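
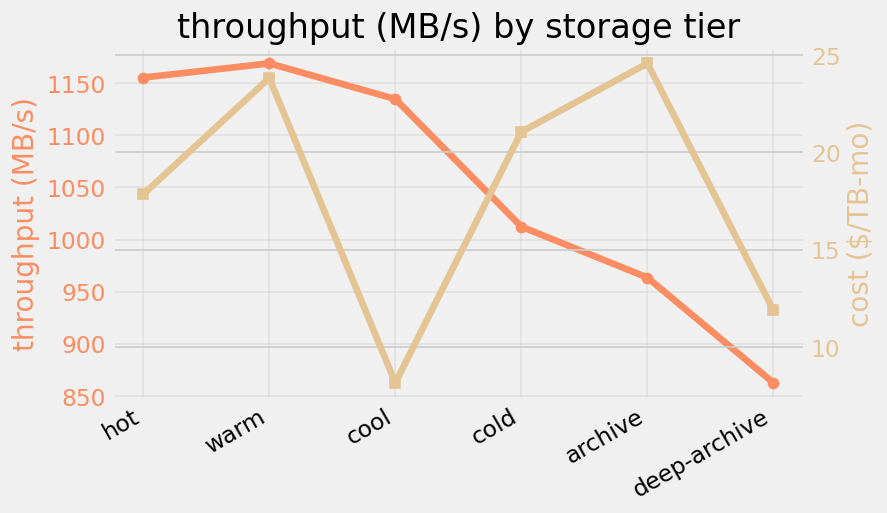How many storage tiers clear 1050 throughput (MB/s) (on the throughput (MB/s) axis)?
Above 1050: hot, warm, cool.

3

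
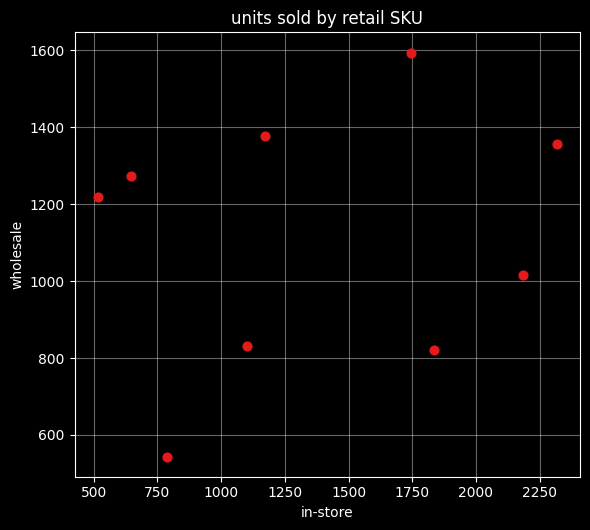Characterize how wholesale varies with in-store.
Points are roughly uncorrelated; weak (|r| ≈ 0.2).

no clear correlation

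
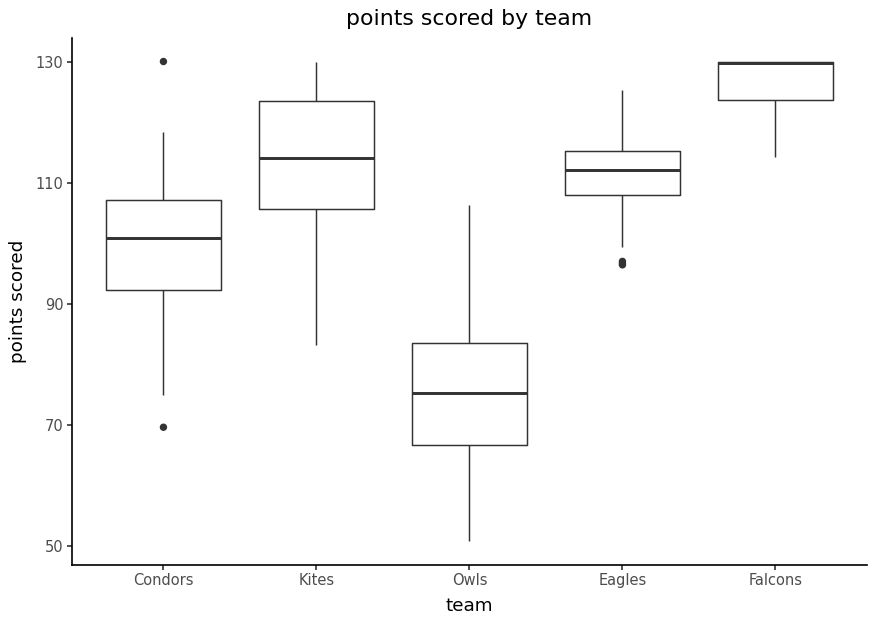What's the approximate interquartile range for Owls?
≈ 20

Q3 ≈ 85, Q1 ≈ 65; IQR ≈ 20.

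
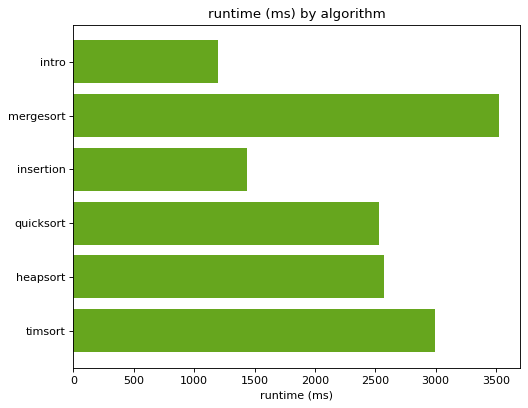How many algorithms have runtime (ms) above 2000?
Above 2000: mergesort, quicksort, heapsort, timsort.

4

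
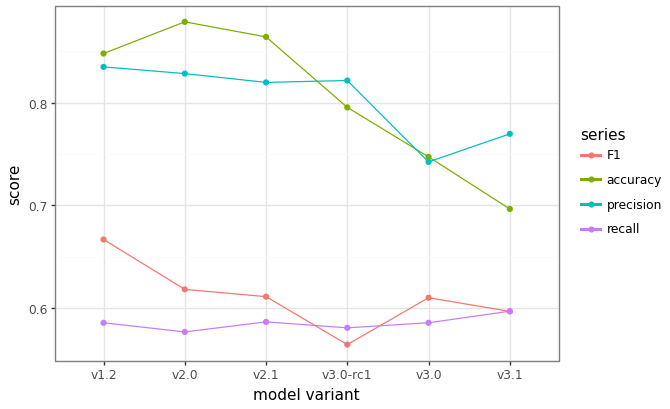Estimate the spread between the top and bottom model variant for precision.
≈ 0.10

Max v1.2 ≈ 0.85, min v3.0 ≈ 0.75; range ≈ 0.10.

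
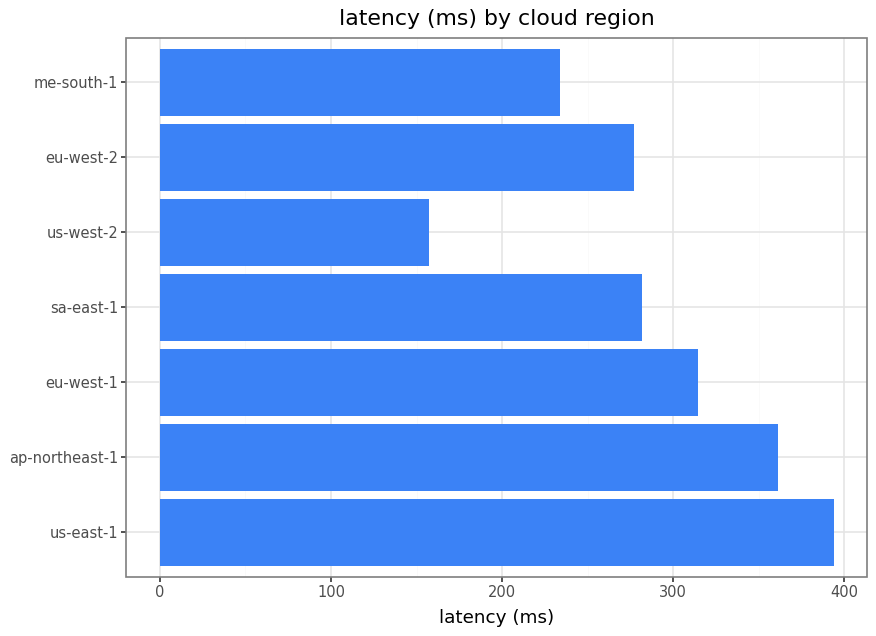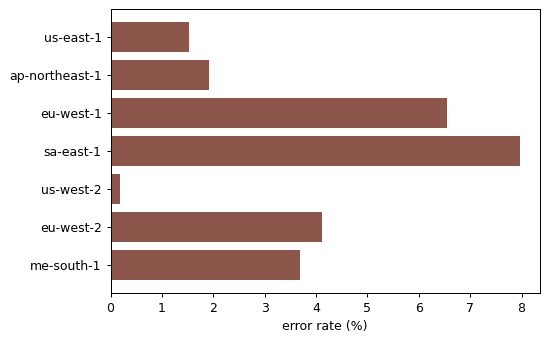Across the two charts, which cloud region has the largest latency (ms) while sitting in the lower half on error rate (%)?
us-east-1

Chart 2 median error rate (%) ≈ 4; below-median cloud regions: us-east-1, ap-northeast-1, us-west-2. Among those, us-east-1 has the highest latency (ms) (≈ 400).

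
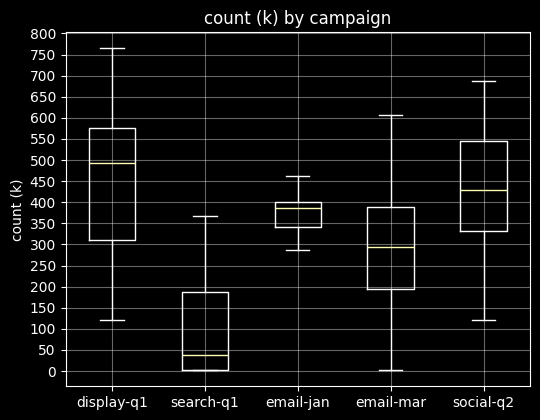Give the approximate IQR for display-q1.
Q3 ≈ 600, Q1 ≈ 300; IQR ≈ 300.

≈ 300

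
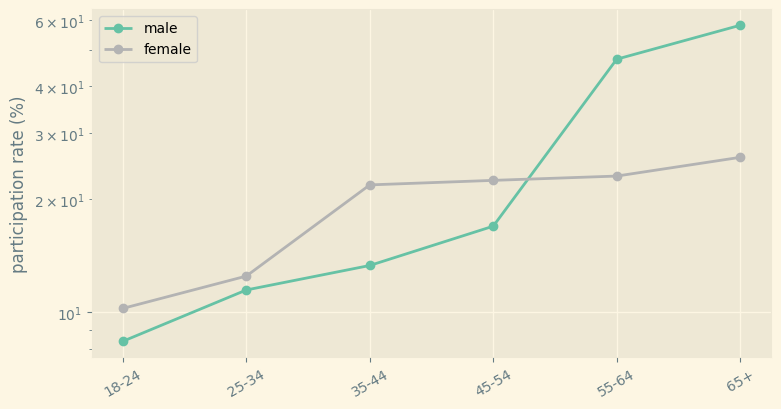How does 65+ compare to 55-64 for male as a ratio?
≈ 1.33×

65+ ≈ 60, 55-64 ≈ 45; 60/45 ≈ 1.33.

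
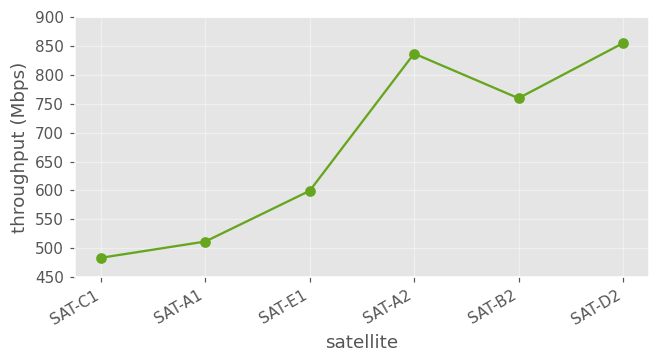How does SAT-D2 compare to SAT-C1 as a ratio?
SAT-D2 ≈ 850, SAT-C1 ≈ 500; 850/500 ≈ 1.7.

≈ 1.7×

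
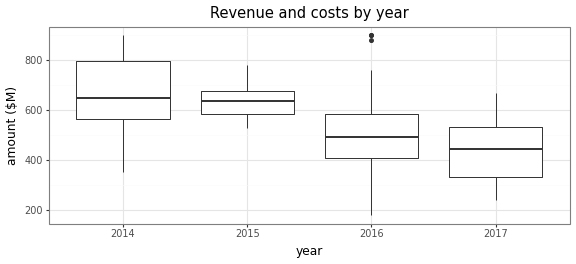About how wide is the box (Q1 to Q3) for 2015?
Q3 ≈ 680, Q1 ≈ 580; IQR ≈ 100.

≈ 100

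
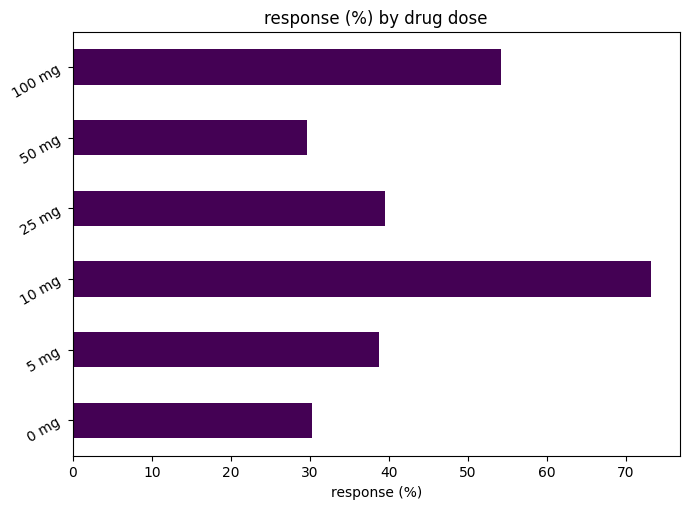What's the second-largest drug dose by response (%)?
Top 3: 10 mg ≈ 70, 100 mg ≈ 50, 25 mg ≈ 40.

100 mg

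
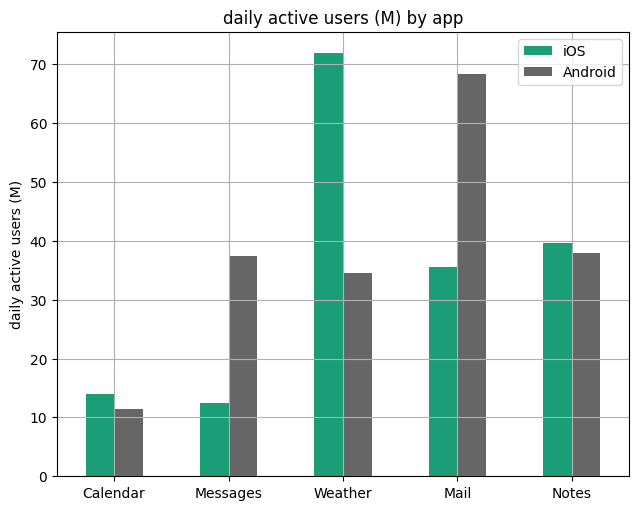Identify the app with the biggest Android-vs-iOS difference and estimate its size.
Weather, ≈ 40 M

Weather: Android ≈ 30, iOS ≈ 70 → gap ≈ 40. Next-largest (Mail) is only ≈ 30.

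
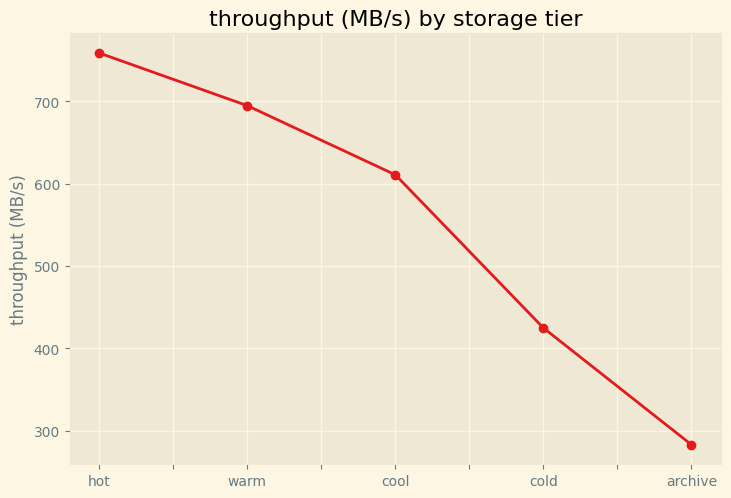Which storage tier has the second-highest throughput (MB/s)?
warm

Top 3: hot ≈ 750, warm ≈ 700, cool ≈ 600.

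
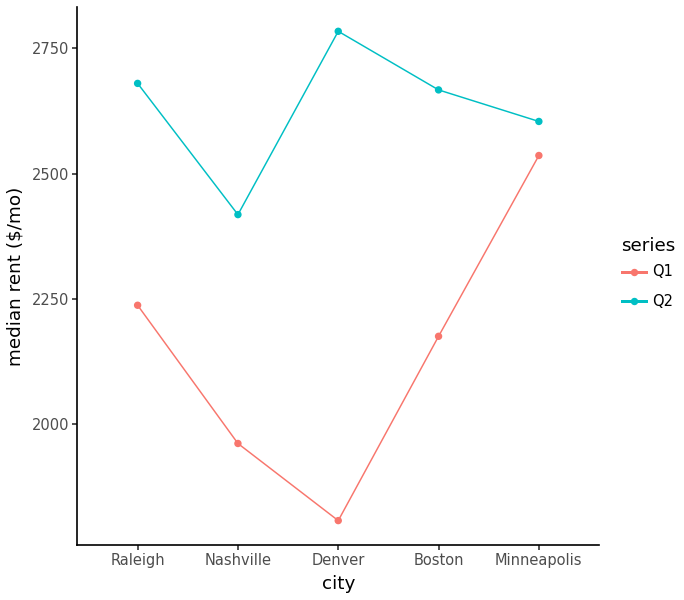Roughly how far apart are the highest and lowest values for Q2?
≈ 400

Max Denver ≈ 2800, min Nashville ≈ 2400; range ≈ 400.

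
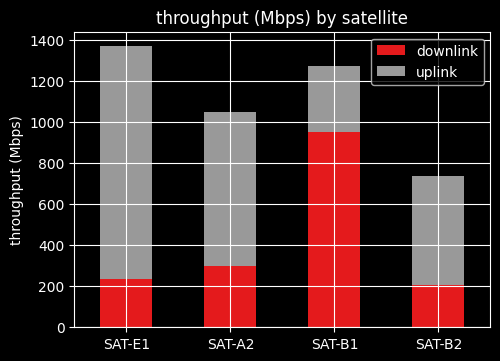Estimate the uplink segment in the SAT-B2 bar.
uplink top ≈ 800, bottom ≈ 200; segment ≈ 600.

≈ 600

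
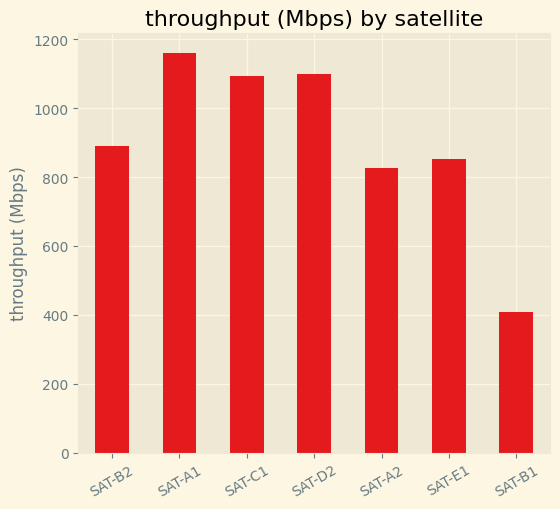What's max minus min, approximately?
Max SAT-A1 ≈ 1200, min SAT-B1 ≈ 400; range ≈ 800.

≈ 800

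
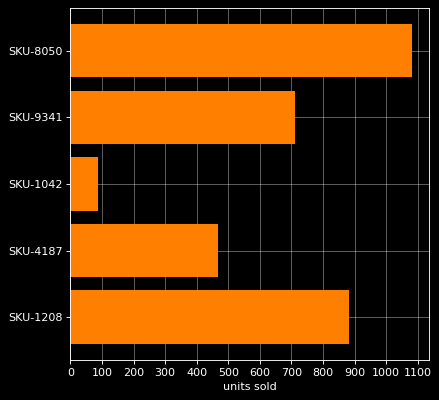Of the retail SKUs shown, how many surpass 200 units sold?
4

Above 200: SKU-8050, SKU-9341, SKU-4187, SKU-1208.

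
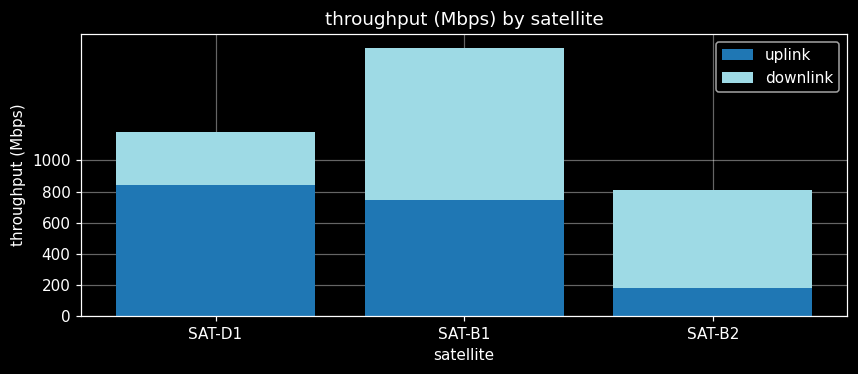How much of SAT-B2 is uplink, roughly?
uplink top ≈ 200, bottom ≈ 0; segment ≈ 200.

≈ 200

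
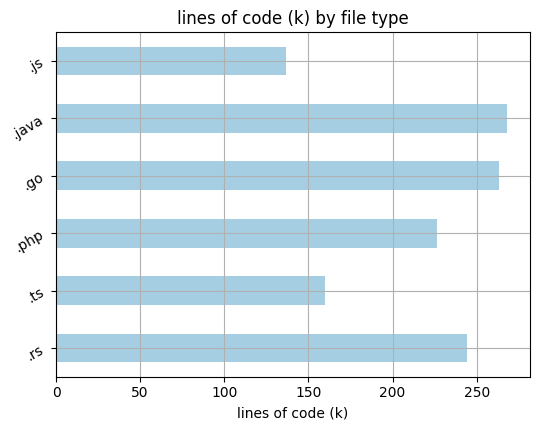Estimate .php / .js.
≈ 1.8×

.php ≈ 225, .js ≈ 125; 225/125 ≈ 1.8.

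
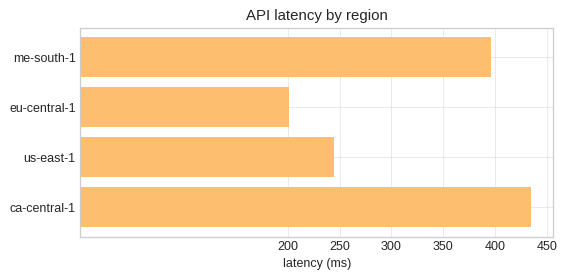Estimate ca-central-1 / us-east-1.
≈ 1.8×

ca-central-1 ≈ 450, us-east-1 ≈ 250; 450/250 ≈ 1.8.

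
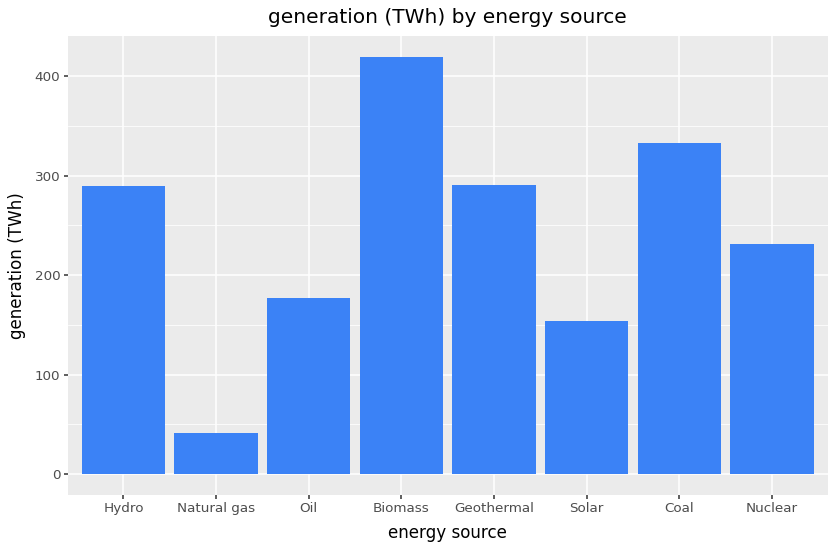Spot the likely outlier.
Natural gas ≈ 50; the rest sit between ≈ 150 and ≈ 400.

Natural gas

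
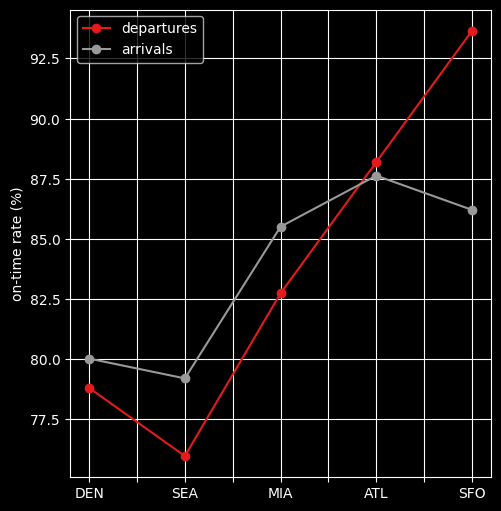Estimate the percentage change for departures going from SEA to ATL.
SEA ≈ 76, ATL ≈ 88; (88 − 76) / 76 ≈ +15.8%.

≈ +15.8%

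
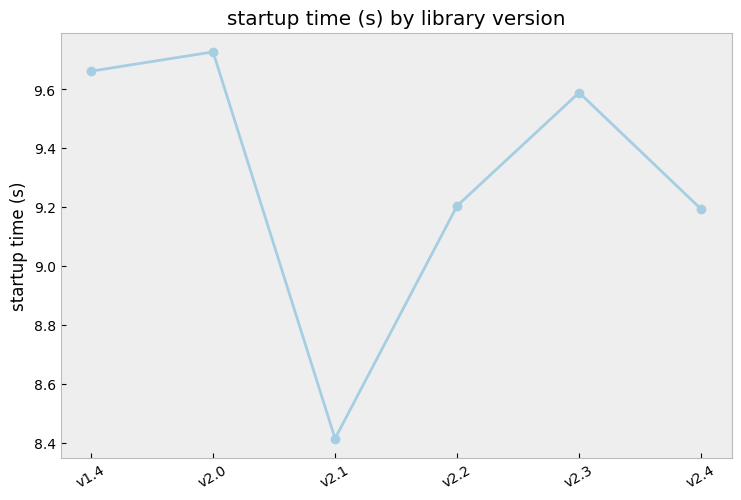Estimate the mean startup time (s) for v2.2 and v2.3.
≈ 9.4

(9.2 + 9.6) / 2 ≈ 9.4.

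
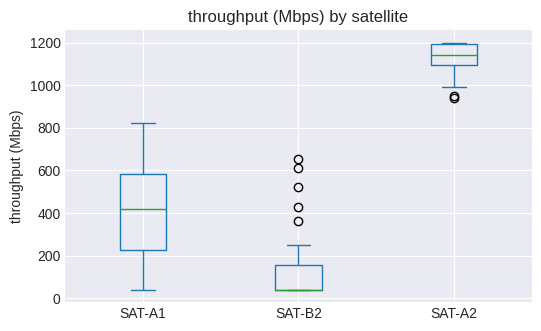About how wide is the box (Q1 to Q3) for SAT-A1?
≈ 400

Q3 ≈ 600, Q1 ≈ 200; IQR ≈ 400.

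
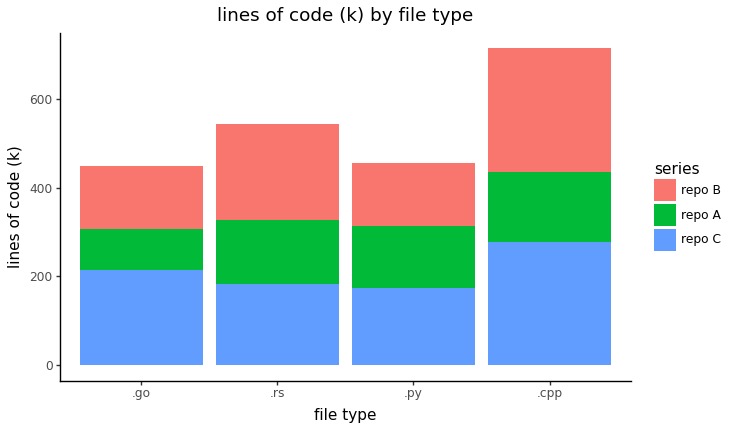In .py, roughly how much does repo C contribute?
≈ 200

repo C top ≈ 200, bottom ≈ 0; segment ≈ 200.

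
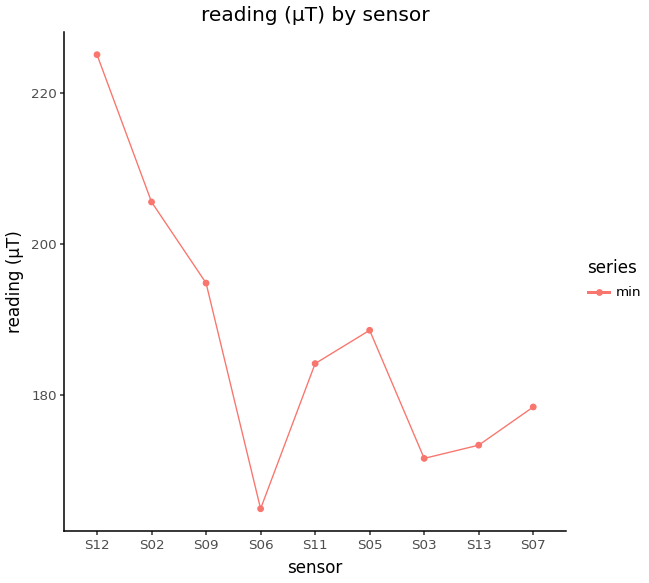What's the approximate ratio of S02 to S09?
≈ 1.05×

S02 ≈ 205, S09 ≈ 195; 205/195 ≈ 1.05.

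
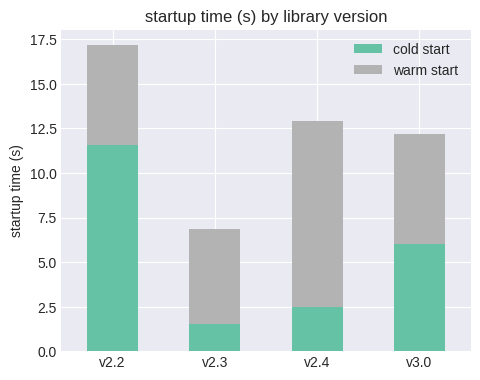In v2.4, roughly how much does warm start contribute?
≈ 10

warm start top ≈ 12, bottom ≈ 2; segment ≈ 10.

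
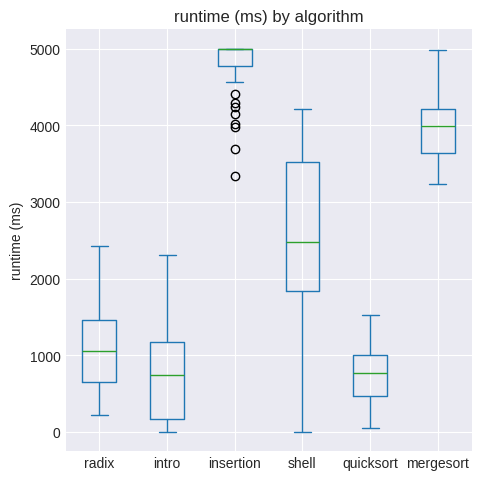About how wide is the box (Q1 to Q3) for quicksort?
≈ 500

Q3 ≈ 1000, Q1 ≈ 500; IQR ≈ 500.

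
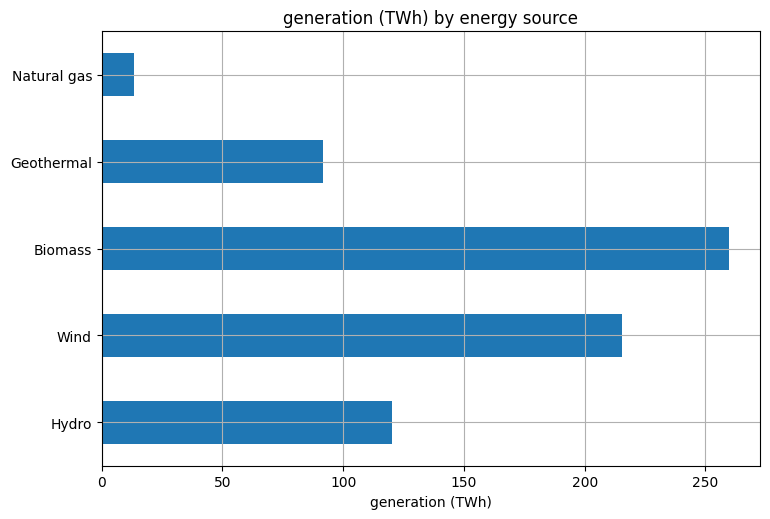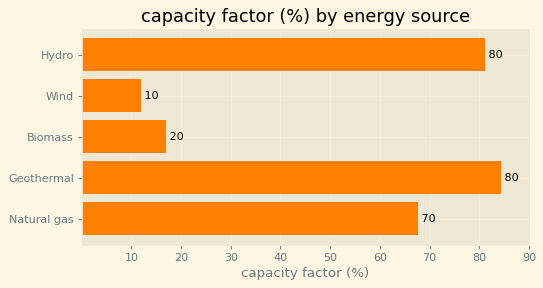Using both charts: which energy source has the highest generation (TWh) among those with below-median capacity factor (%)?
Chart 2 median capacity factor (%) ≈ 70; below-median energy sources: Wind, Biomass. Among those, Biomass has the highest generation (TWh) (≈ 250).

Biomass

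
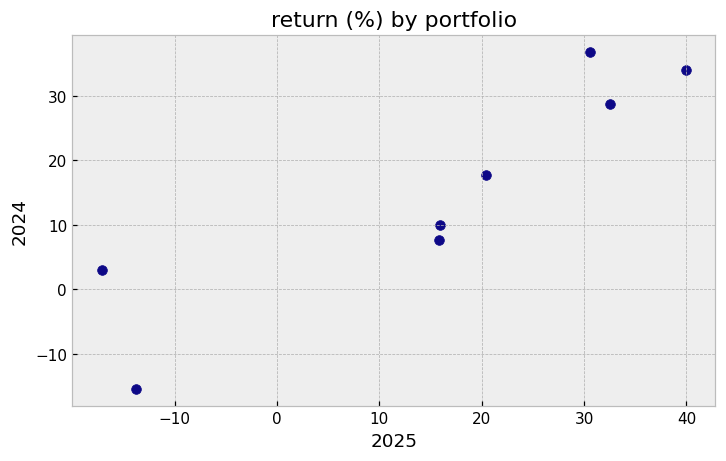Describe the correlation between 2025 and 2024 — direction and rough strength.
positive, strong

Points are positively correlated; strong (|r| ≈ 0.9).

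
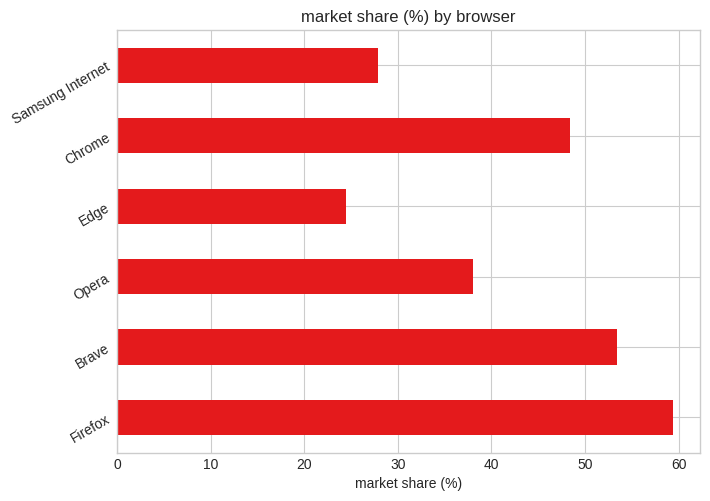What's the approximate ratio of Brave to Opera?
Brave ≈ 55, Opera ≈ 40; 55/40 ≈ 1.38.

≈ 1.38×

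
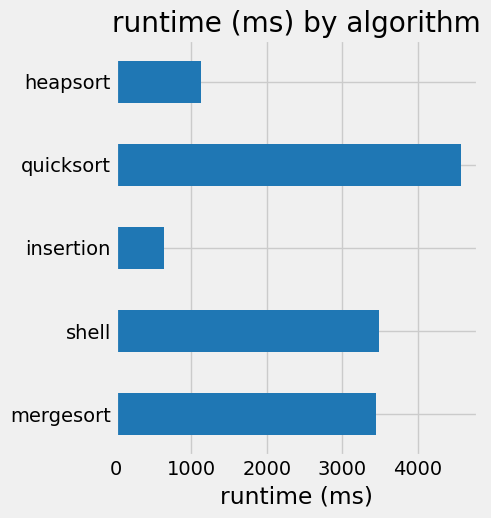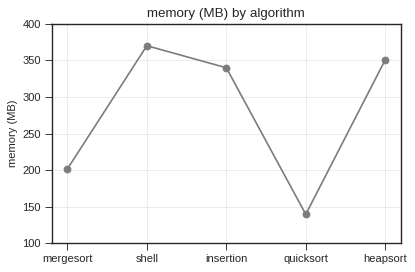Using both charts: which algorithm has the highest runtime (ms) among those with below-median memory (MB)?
Chart 2 median memory (MB) ≈ 350; below-median algorithms: mergesort, quicksort. Among those, quicksort has the highest runtime (ms) (≈ 4500).

quicksort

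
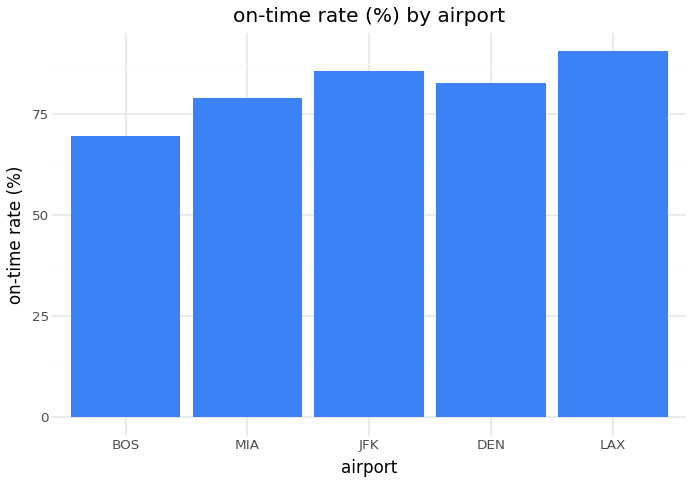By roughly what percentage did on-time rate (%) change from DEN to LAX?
DEN ≈ 80, LAX ≈ 90; (90 − 80) / 80 ≈ +12.5%.

≈ +12.5%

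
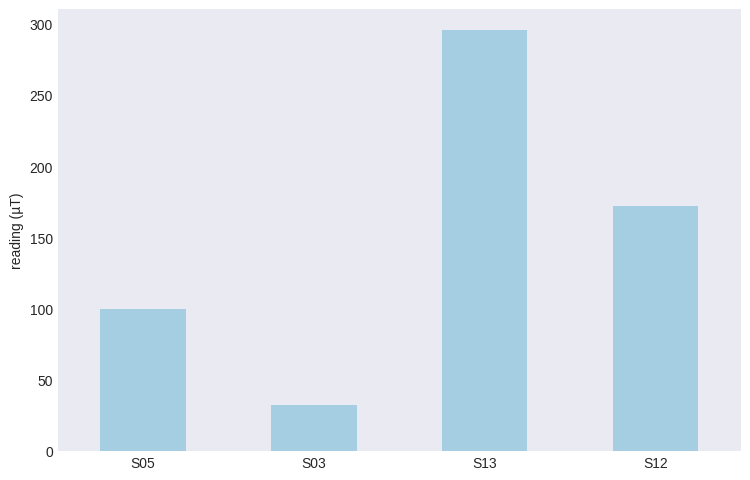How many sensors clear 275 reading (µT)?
Above 275: S13.

1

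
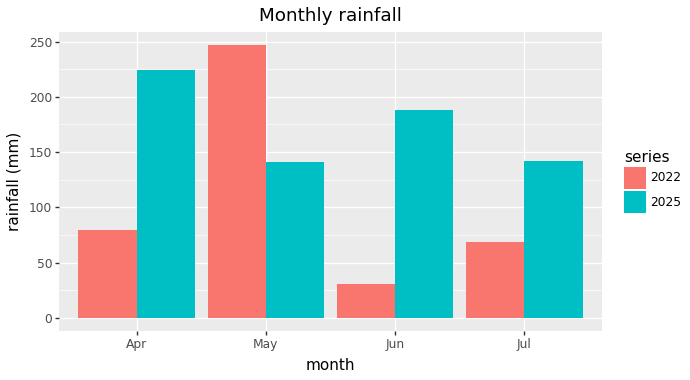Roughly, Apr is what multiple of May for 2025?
≈ 1.5×

Apr ≈ 225, May ≈ 150; 225/150 ≈ 1.5.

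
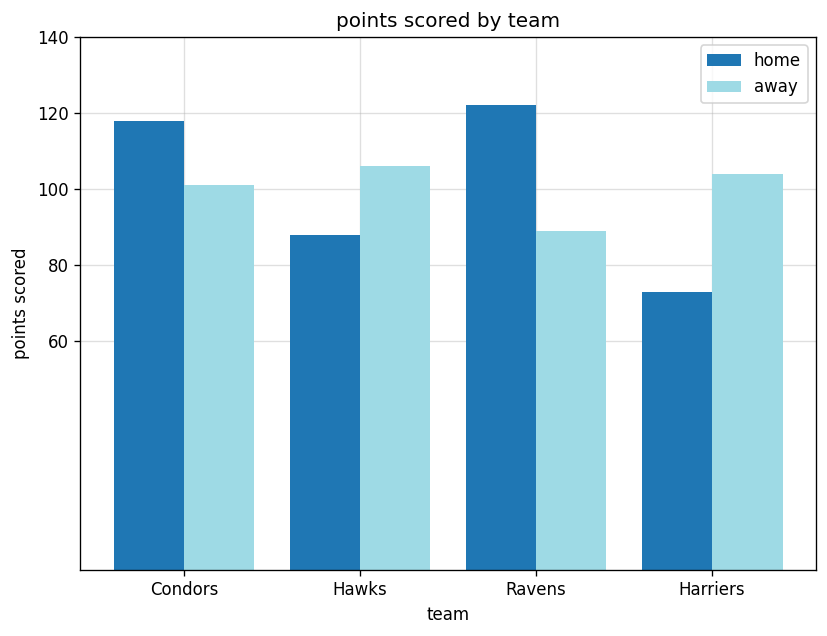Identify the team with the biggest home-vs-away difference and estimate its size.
Ravens, ≈ 40

Ravens: home ≈ 120, away ≈ 80 → gap ≈ 40. Next-largest (Harriers) is only ≈ 20.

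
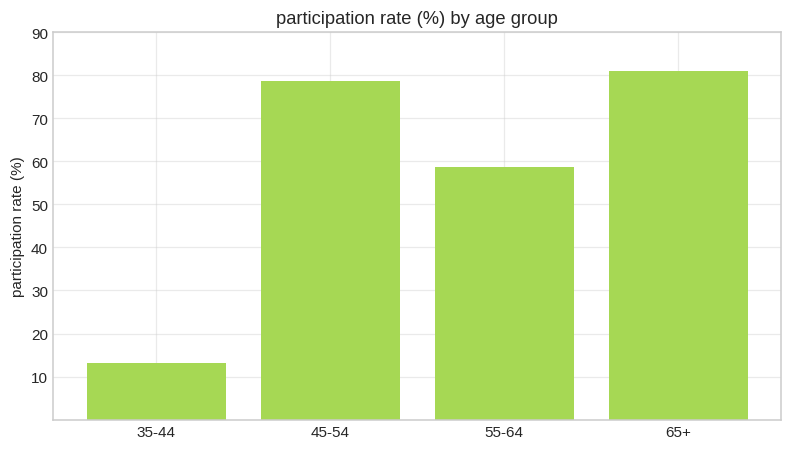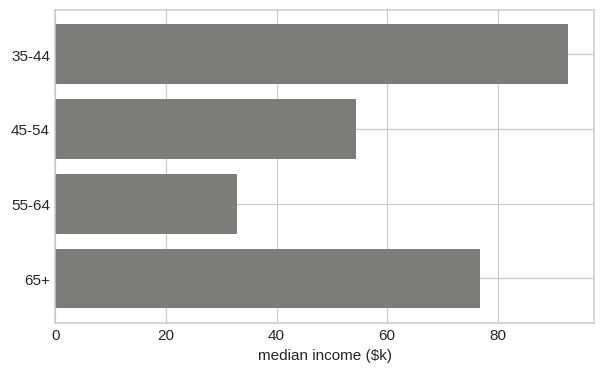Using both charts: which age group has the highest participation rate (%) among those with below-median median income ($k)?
Chart 2 median median income ($k) ≈ 70; below-median age groups: 45-54, 55-64. Among those, 45-54 has the highest participation rate (%) (≈ 80).

45-54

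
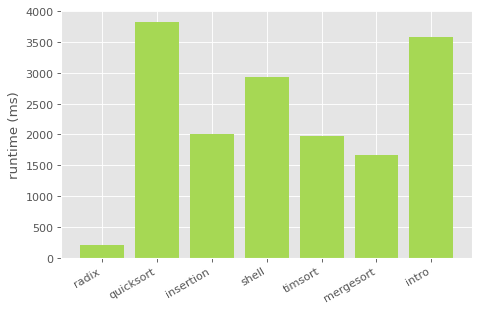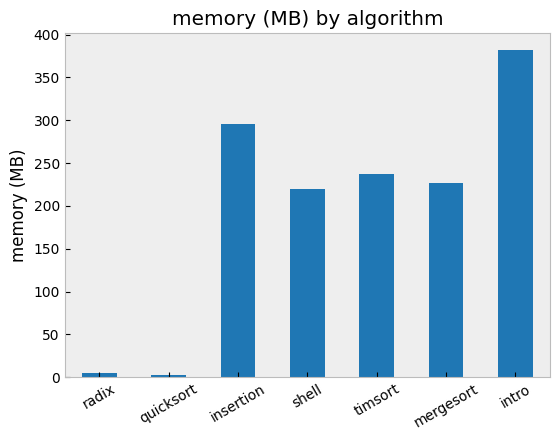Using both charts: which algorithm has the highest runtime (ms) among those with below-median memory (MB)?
Chart 2 median memory (MB) ≈ 250; below-median algorithms: radix, quicksort, shell. Among those, quicksort has the highest runtime (ms) (≈ 4000).

quicksort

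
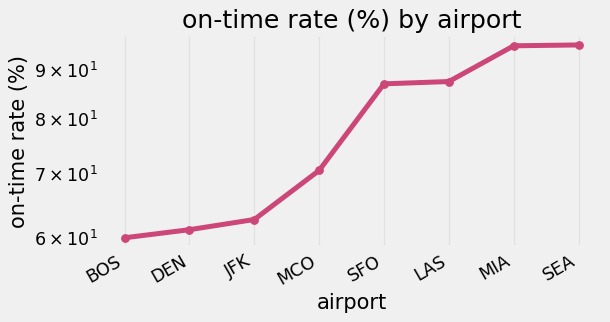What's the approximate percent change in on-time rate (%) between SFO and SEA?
SFO ≈ 85, SEA ≈ 95; (95 − 85) / 85 ≈ +11.8%.

≈ +11.8%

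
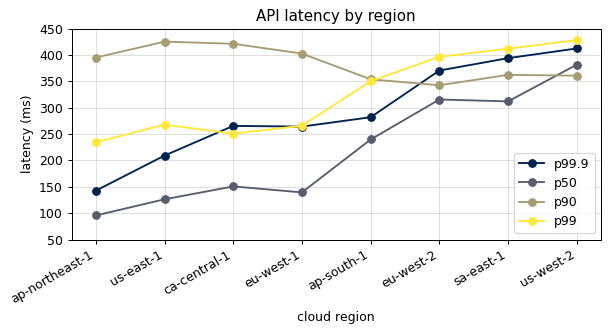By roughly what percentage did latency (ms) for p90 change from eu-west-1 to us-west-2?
eu-west-1 ≈ 400, us-west-2 ≈ 350; (350 − 400) / 400 ≈ -12.5%.

≈ -12.5%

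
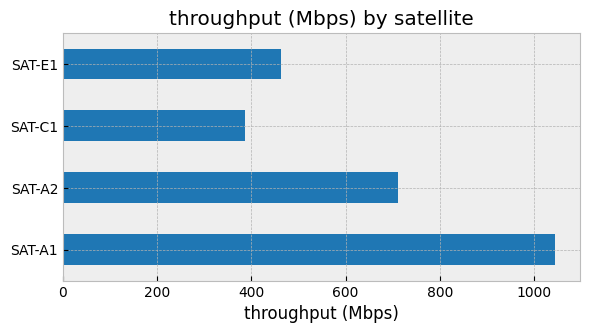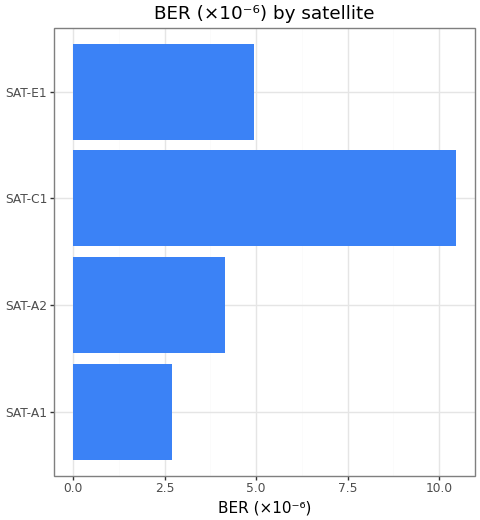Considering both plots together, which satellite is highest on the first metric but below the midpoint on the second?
Chart 2 median BER (×10⁻⁶) ≈ 5; below-median satellites: SAT-A1, SAT-A2. Among those, SAT-A1 has the highest throughput (Mbps) (≈ 1000).

SAT-A1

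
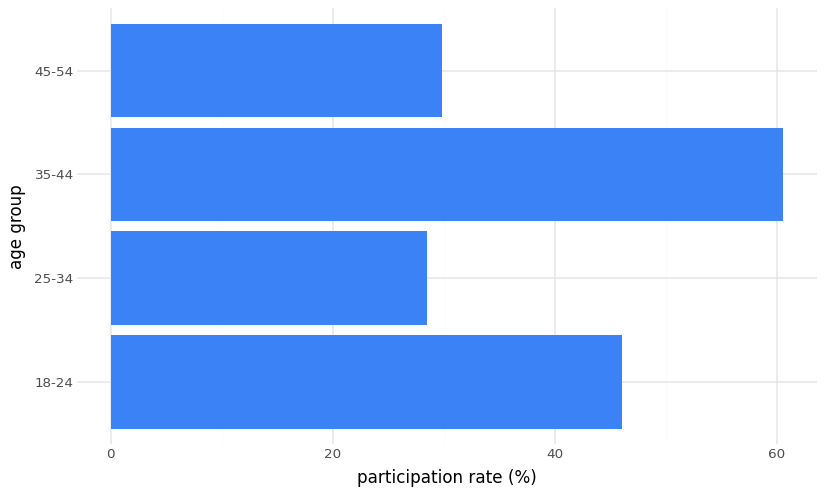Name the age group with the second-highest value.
18-24

Top 3: 35-44 ≈ 60, 18-24 ≈ 50, 45-54 ≈ 30.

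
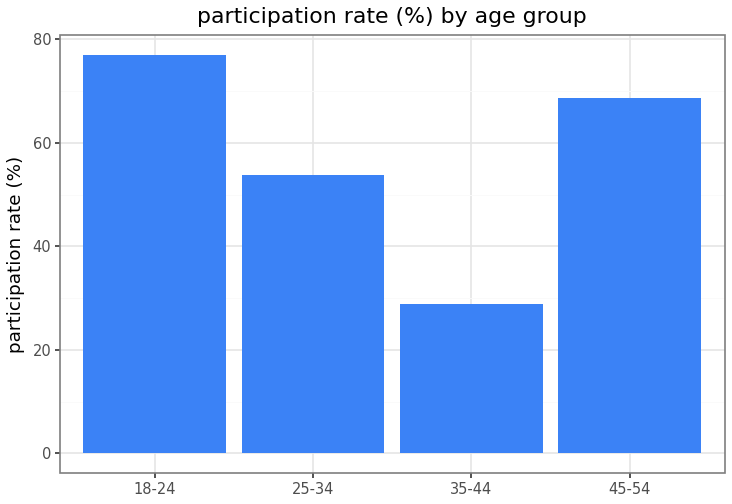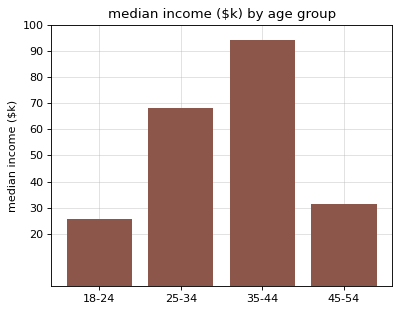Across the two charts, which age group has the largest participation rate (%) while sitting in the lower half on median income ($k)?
18-24

Chart 2 median median income ($k) ≈ 50; below-median age groups: 18-24, 45-54. Among those, 18-24 has the highest participation rate (%) (≈ 80).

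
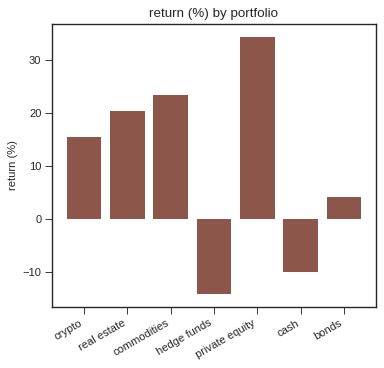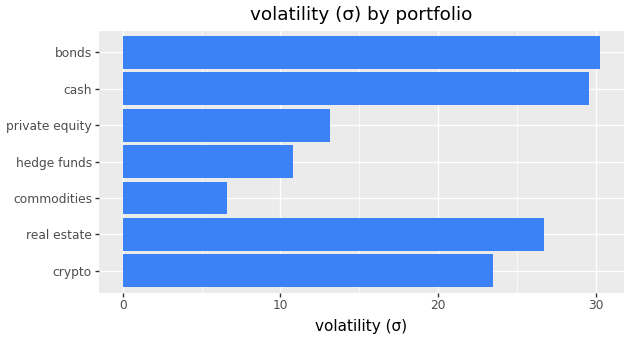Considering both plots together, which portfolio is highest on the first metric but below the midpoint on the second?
Chart 2 median volatility (σ) ≈ 25; below-median portfolios: commodities, hedge funds, private equity. Among those, private equity has the highest return (%) (≈ 35).

private equity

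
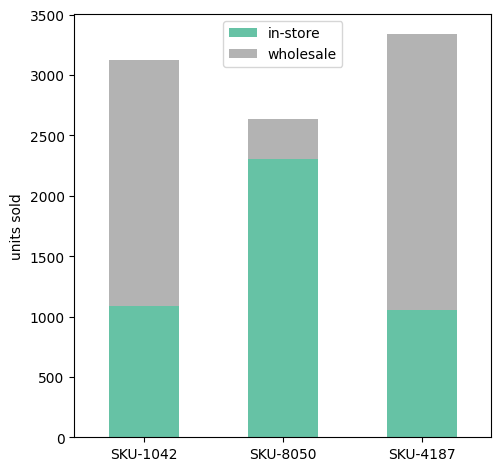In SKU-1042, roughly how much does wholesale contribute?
≈ 2000

wholesale top ≈ 3000, bottom ≈ 1000; segment ≈ 2000.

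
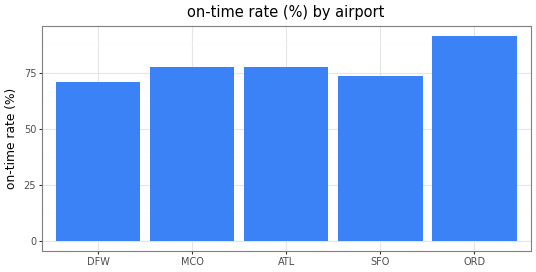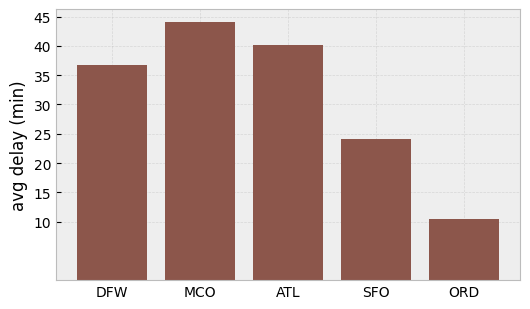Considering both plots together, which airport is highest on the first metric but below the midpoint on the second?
Chart 2 median avg delay (min) ≈ 35; below-median airports: SFO, ORD. Among those, ORD has the highest on-time rate (%) (≈ 90).

ORD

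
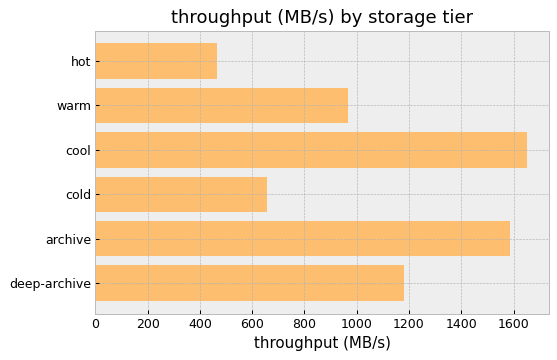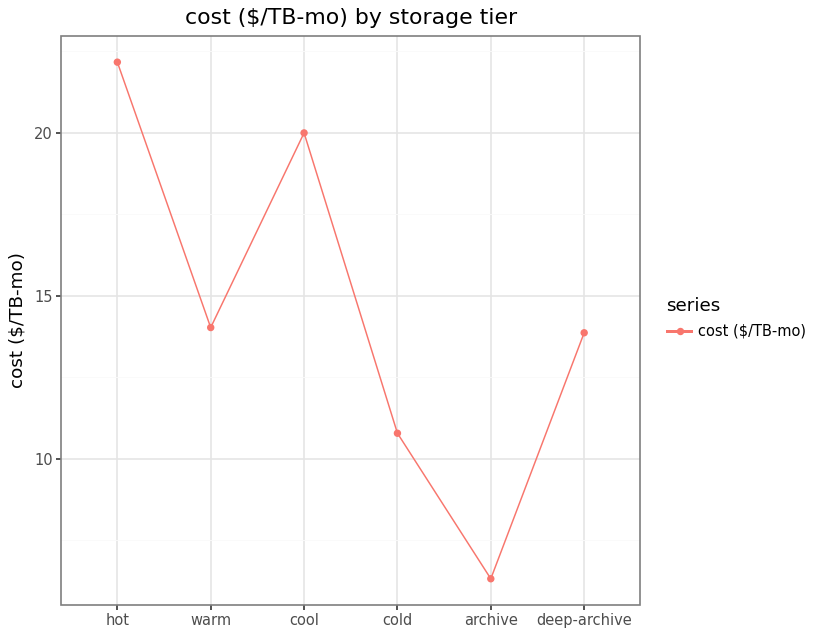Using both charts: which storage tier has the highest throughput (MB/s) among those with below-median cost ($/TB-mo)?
Chart 2 median cost ($/TB-mo) ≈ 15; below-median storage tiers: cold, archive, deep-archive. Among those, archive has the highest throughput (MB/s) (≈ 1600).

archive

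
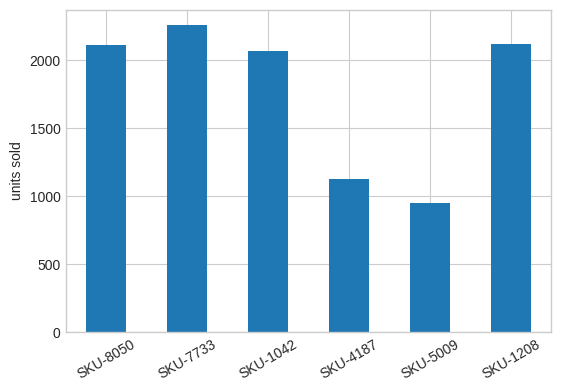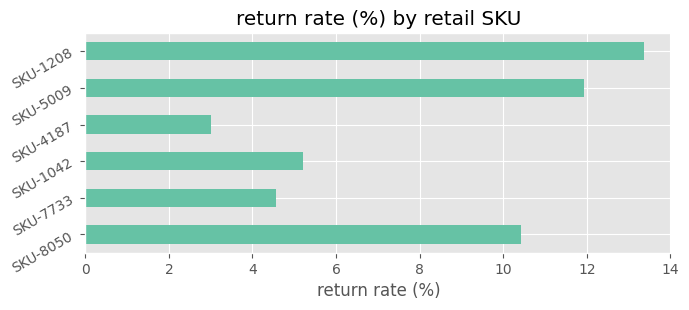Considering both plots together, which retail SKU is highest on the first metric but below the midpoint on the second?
SKU-7733

Chart 2 median return rate (%) ≈ 8; below-median retail SKUs: SKU-7733, SKU-1042, SKU-4187. Among those, SKU-7733 has the highest units sold (≈ 2500).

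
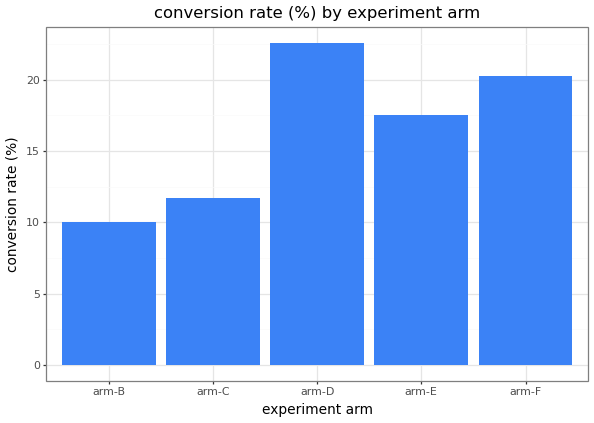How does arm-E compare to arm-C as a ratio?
arm-E ≈ 18, arm-C ≈ 12; 18/12 ≈ 1.5.

≈ 1.5×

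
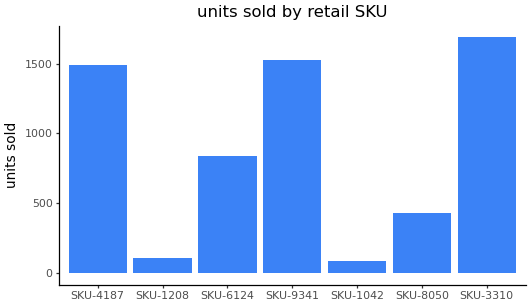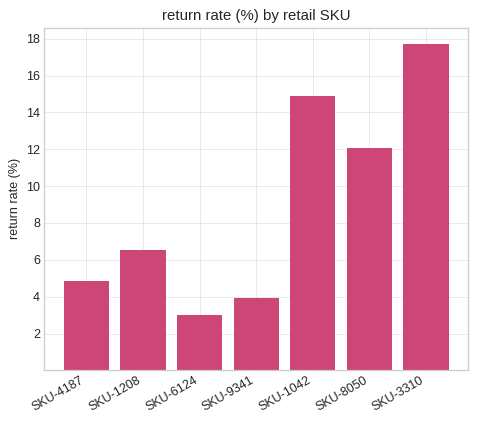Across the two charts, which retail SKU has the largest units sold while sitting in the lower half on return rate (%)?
SKU-9341

Chart 2 median return rate (%) ≈ 6; below-median retail SKUs: SKU-4187, SKU-6124, SKU-9341. Among those, SKU-9341 has the highest units sold (≈ 1600).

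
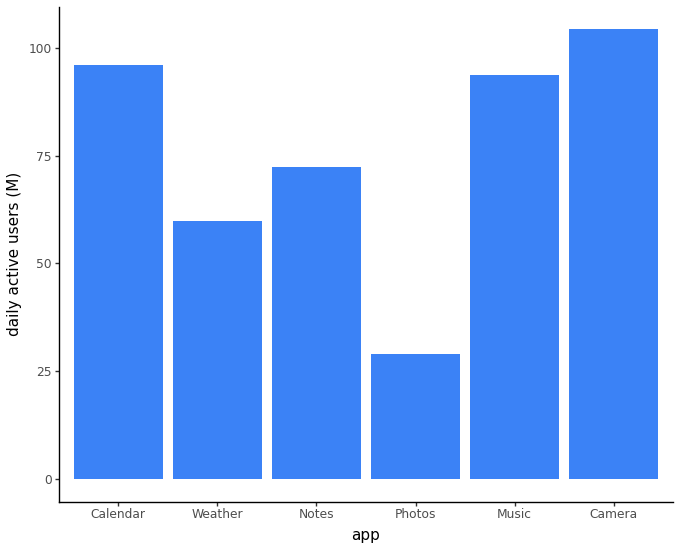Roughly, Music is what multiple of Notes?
≈ 1.29×

Music ≈ 90, Notes ≈ 70; 90/70 ≈ 1.29.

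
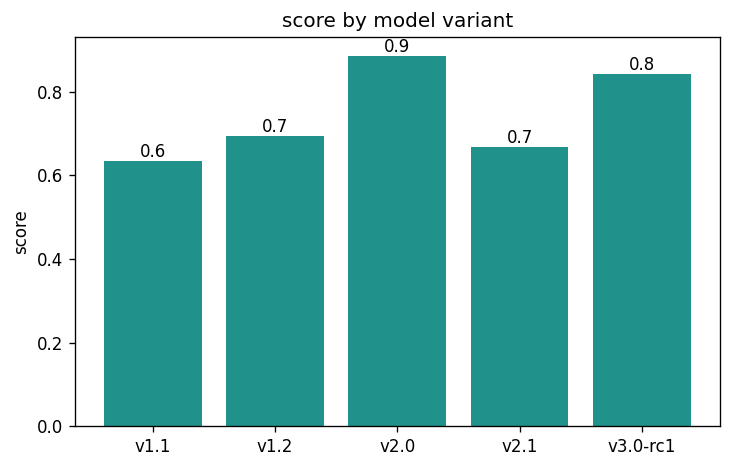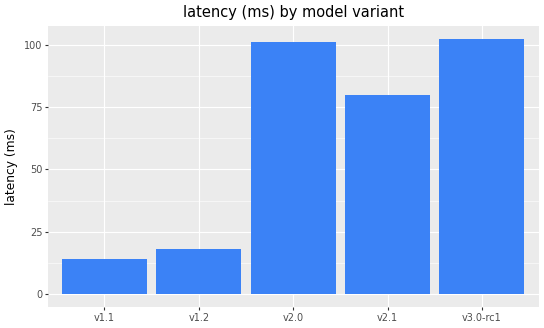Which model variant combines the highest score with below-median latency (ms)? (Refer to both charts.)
v1.2

Chart 2 median latency (ms) ≈ 80; below-median model variants: v1.1, v1.2. Among those, v1.2 has the highest score (≈ 0.7).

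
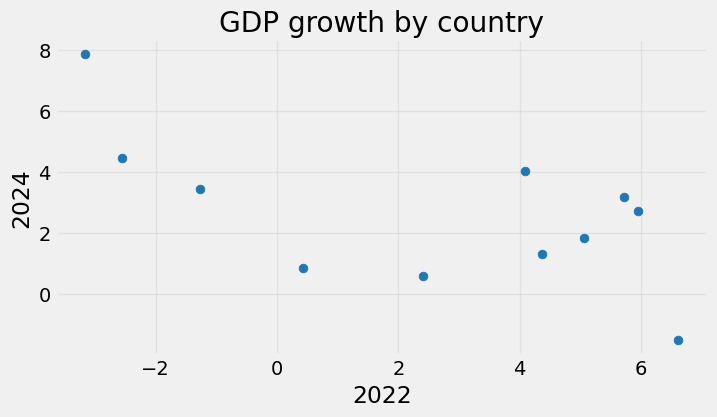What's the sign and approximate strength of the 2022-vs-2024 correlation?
negative, moderate

Points are negatively correlated; moderate (|r| ≈ 0.6).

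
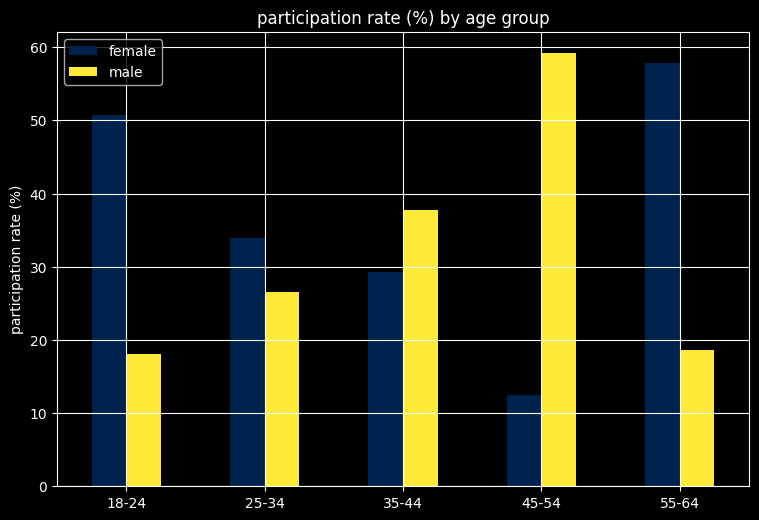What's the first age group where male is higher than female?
25-34: male ≈ 25 vs female ≈ 35 (not yet); 35-44: male ≈ 40 vs female ≈ 30 (first crossover).

35-44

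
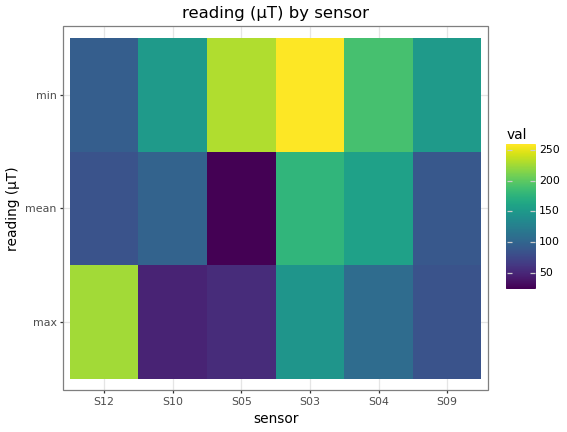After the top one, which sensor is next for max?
S03

Top 3 for max: S12 ≈ 220, S03 ≈ 140, S04 ≈ 100.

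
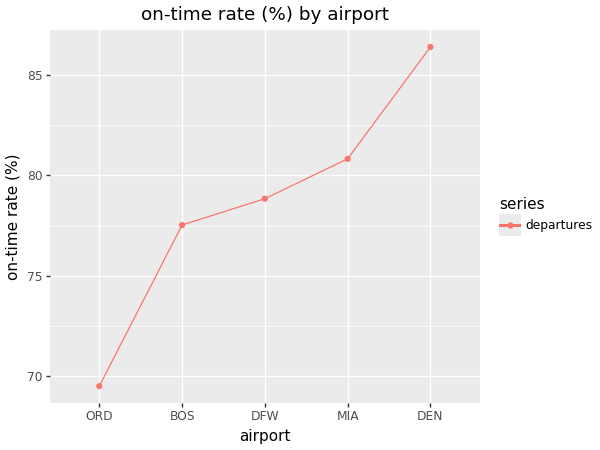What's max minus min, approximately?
Max DEN ≈ 86, min ORD ≈ 70; range ≈ 16.

≈ 16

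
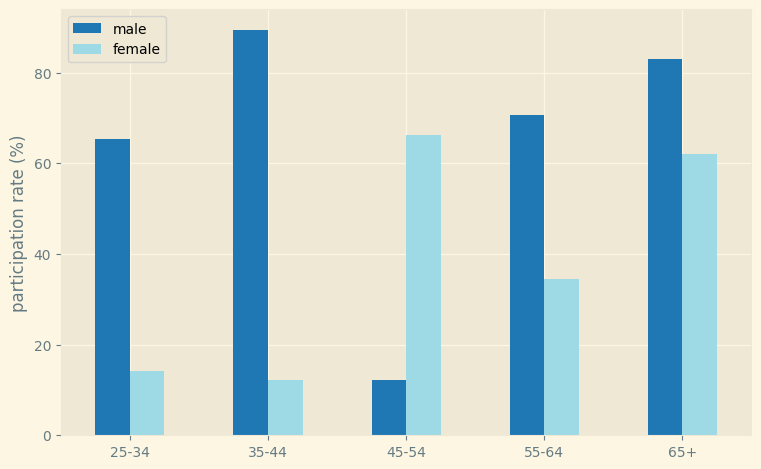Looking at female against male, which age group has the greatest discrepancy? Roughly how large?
35-44: female ≈ 10, male ≈ 90 → gap ≈ 80. Next-largest (45-54) is only ≈ 60.

35-44, ≈ 80 %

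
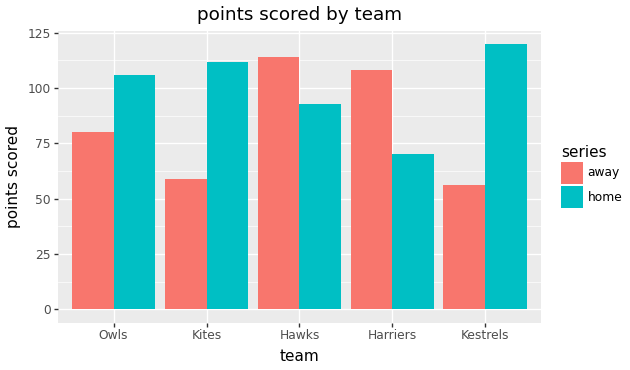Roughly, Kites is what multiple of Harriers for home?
≈ 1.57×

Kites ≈ 110, Harriers ≈ 70; 110/70 ≈ 1.57.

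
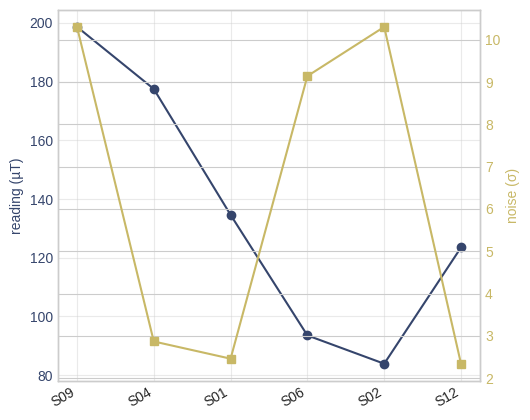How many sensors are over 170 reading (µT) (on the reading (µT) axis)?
2

Above 170: S09, S04.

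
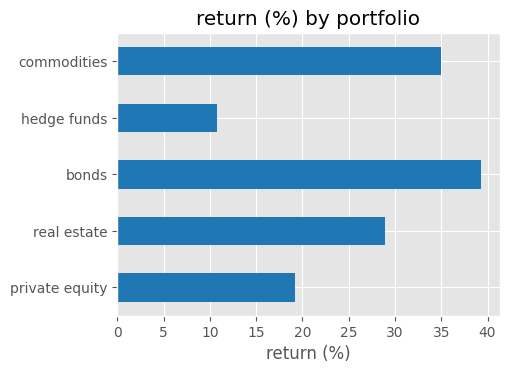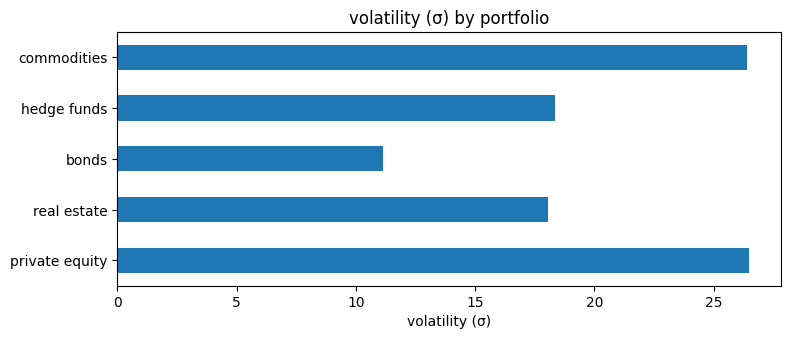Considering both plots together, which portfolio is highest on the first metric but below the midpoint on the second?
Chart 2 median volatility (σ) ≈ 20; below-median portfolios: real estate, bonds. Among those, bonds has the highest return (%) (≈ 40).

bonds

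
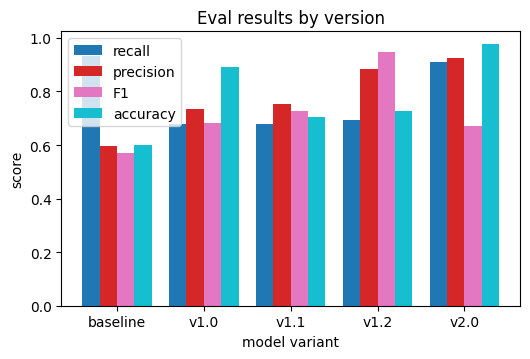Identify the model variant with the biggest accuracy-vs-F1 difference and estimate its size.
v2.0, ≈ 0.3

v2.0: accuracy ≈ 1.0, F1 ≈ 0.7 → gap ≈ 0.3. Next-largest (v1.2) is only ≈ 0.2.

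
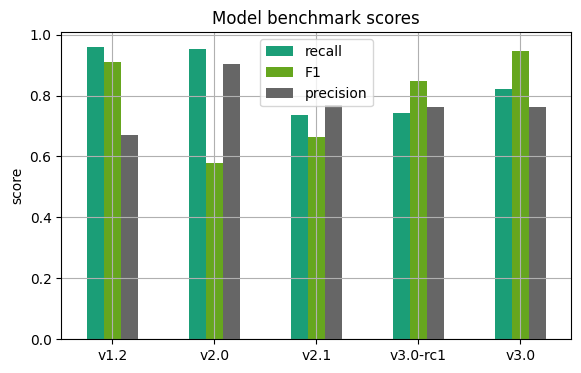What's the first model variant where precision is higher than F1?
v1.2: precision ≈ 0.7 vs F1 ≈ 0.9 (not yet); v2.0: precision ≈ 0.9 vs F1 ≈ 0.6 (first crossover).

v2.0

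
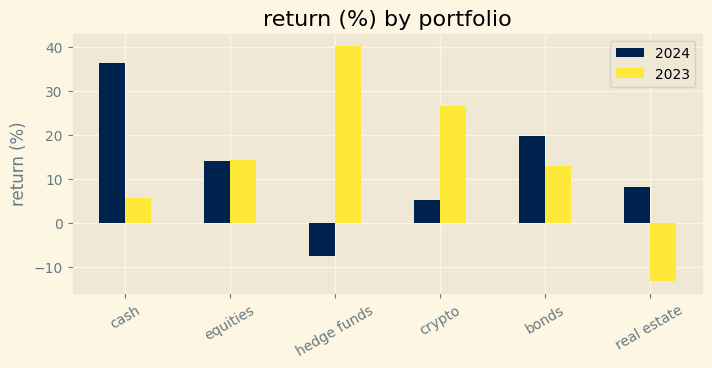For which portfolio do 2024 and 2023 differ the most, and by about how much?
hedge funds, ≈ 50 %

hedge funds: 2024 ≈ -10, 2023 ≈ 40 → gap ≈ 50. Next-largest (cash) is only ≈ 30.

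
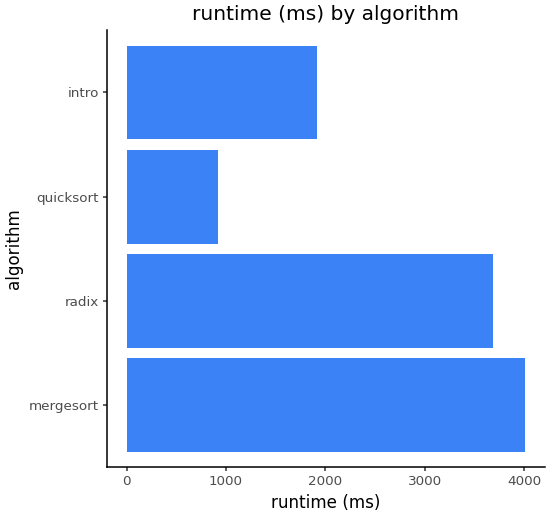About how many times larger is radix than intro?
≈ 1.75×

radix ≈ 3500, intro ≈ 2000; 3500/2000 ≈ 1.75.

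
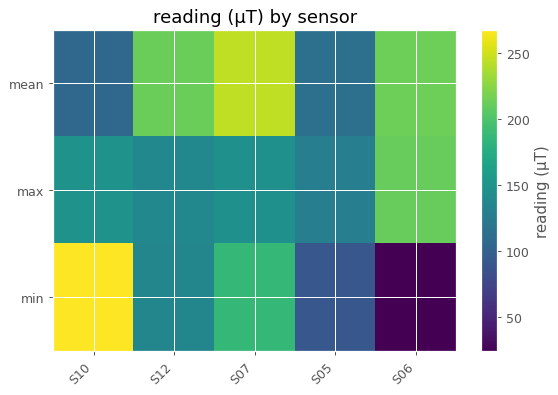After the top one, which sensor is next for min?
S07

Top 3 for min: S10 ≈ 275, S07 ≈ 175, S12 ≈ 125.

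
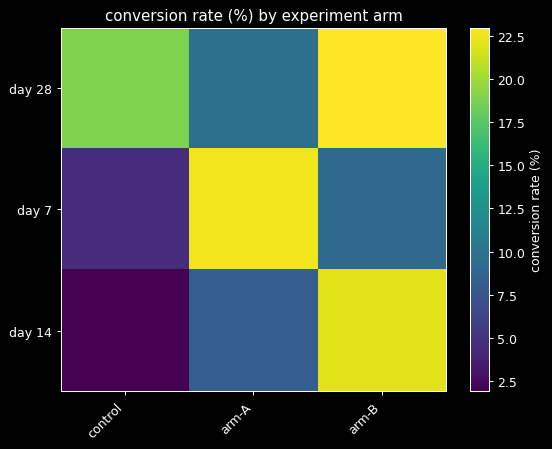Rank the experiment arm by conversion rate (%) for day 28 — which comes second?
Top 3 for day 28: arm-B ≈ 22, control ≈ 18, arm-A ≈ 10.

control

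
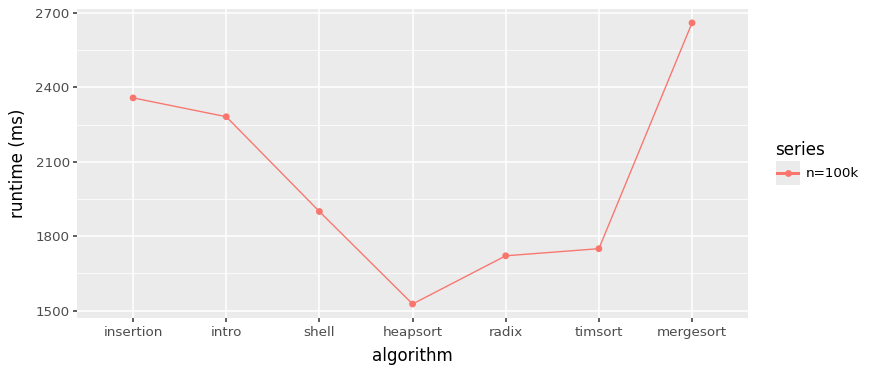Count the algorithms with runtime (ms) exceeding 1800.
Above 1800: insertion, intro, shell, mergesort.

4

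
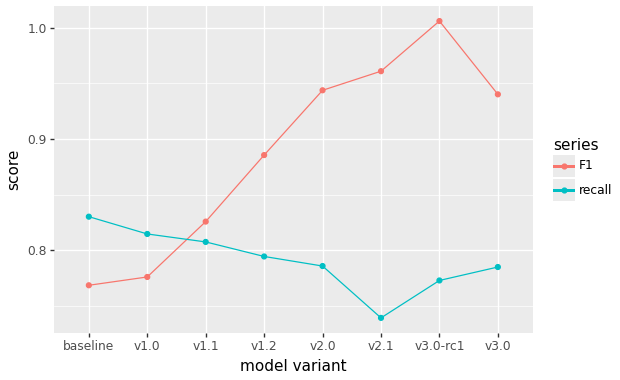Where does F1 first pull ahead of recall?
v1.0: F1 ≈ 0.80 vs recall ≈ 0.80 (not yet); v1.1: F1 ≈ 0.85 vs recall ≈ 0.80 (first crossover).

v1.1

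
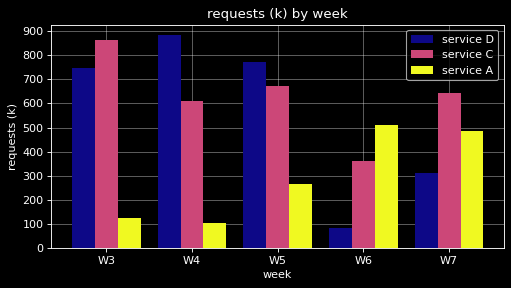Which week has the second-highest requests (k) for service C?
W5

Top 3 for service C: W3 ≈ 900, W5 ≈ 700, W7 ≈ 600.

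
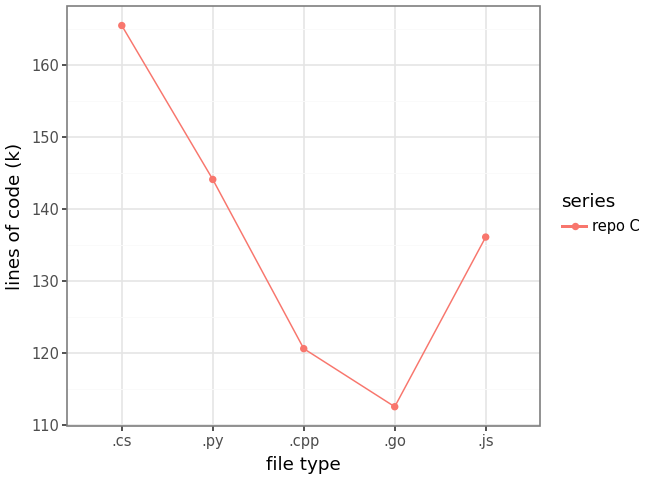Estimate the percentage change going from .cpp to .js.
.cpp ≈ 120, .js ≈ 135; (135 − 120) / 120 ≈ +12.5%.

≈ +12.5%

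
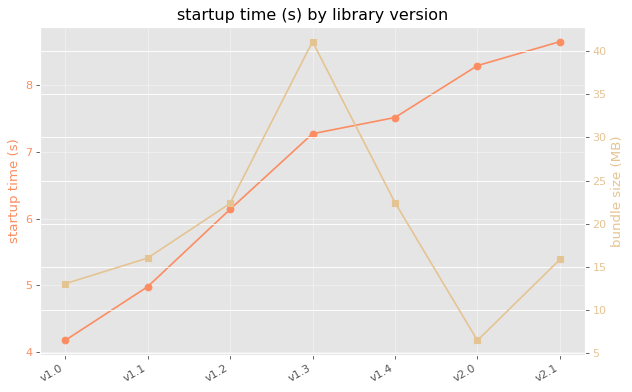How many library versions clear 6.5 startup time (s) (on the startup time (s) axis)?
Above 6.5: v1.3, v1.4, v2.0, v2.1.

4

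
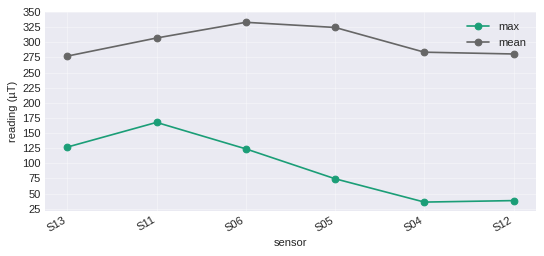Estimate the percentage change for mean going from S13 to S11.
≈ +9.1%

S13 ≈ 275, S11 ≈ 300; (300 − 275) / 275 ≈ +9.1%.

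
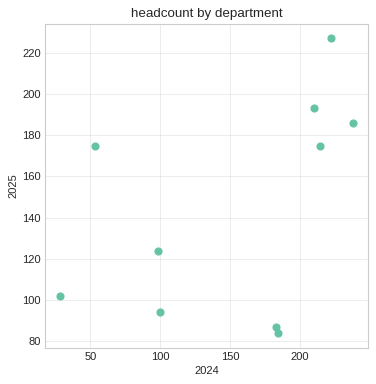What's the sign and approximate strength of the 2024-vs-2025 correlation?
Points are positively correlated; moderate (|r| ≈ 0.5).

positive, moderate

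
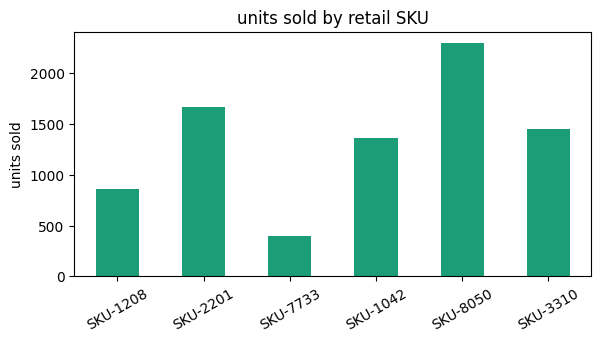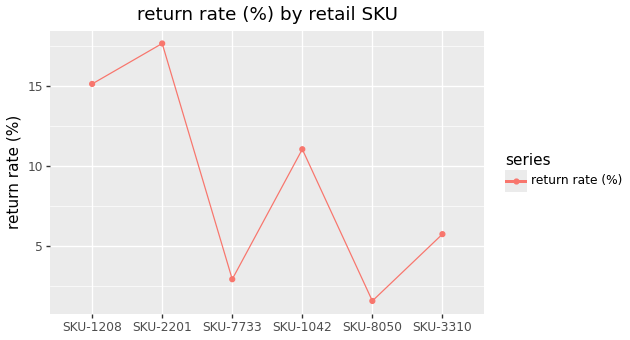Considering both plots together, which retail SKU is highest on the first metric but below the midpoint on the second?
SKU-8050

Chart 2 median return rate (%) ≈ 8; below-median retail SKUs: SKU-7733, SKU-8050, SKU-3310. Among those, SKU-8050 has the highest units sold (≈ 2500).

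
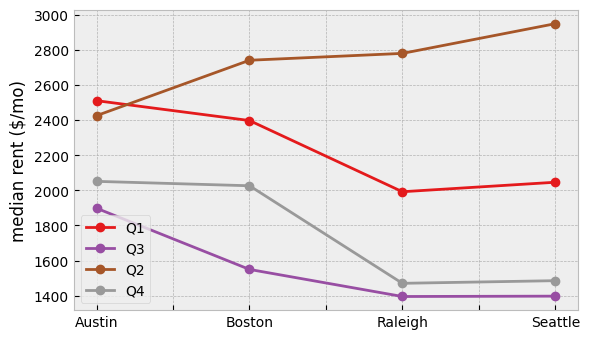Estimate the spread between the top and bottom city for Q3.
≈ 400

Max Austin ≈ 1800, min Raleigh ≈ 1400; range ≈ 400.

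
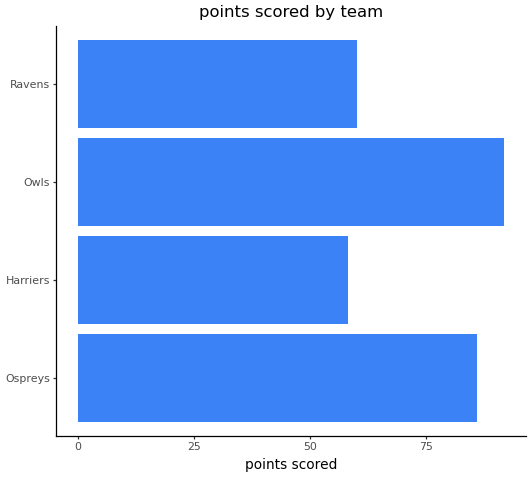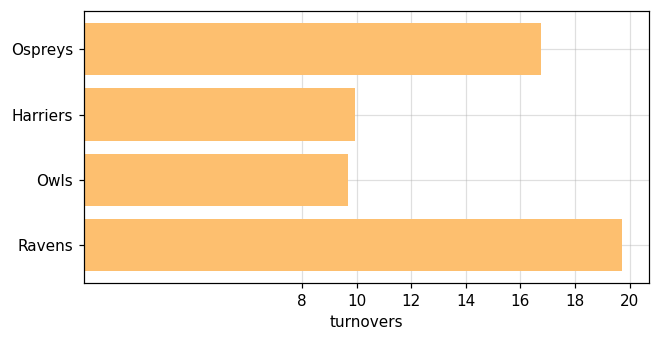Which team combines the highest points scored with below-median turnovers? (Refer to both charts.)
Chart 2 median turnovers ≈ 14; below-median teams: Harriers, Owls. Among those, Owls has the highest points scored (≈ 90).

Owls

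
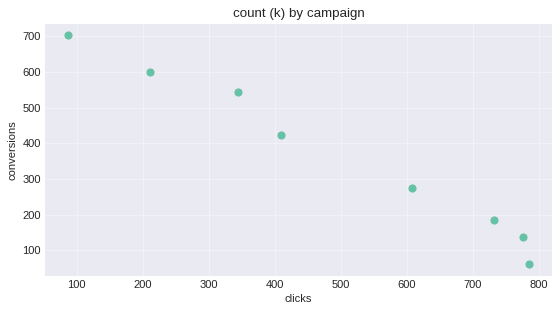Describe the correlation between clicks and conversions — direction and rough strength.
negative, strong

Points are negatively correlated; strong (|r| ≈ 1.0).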